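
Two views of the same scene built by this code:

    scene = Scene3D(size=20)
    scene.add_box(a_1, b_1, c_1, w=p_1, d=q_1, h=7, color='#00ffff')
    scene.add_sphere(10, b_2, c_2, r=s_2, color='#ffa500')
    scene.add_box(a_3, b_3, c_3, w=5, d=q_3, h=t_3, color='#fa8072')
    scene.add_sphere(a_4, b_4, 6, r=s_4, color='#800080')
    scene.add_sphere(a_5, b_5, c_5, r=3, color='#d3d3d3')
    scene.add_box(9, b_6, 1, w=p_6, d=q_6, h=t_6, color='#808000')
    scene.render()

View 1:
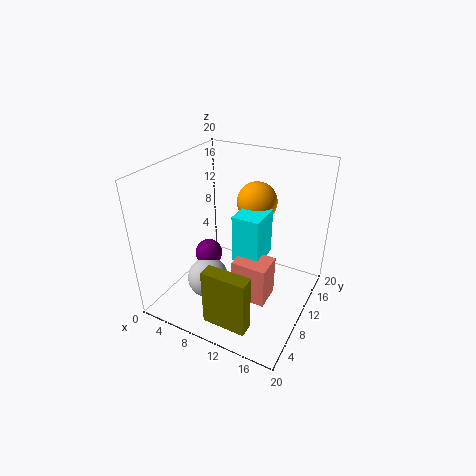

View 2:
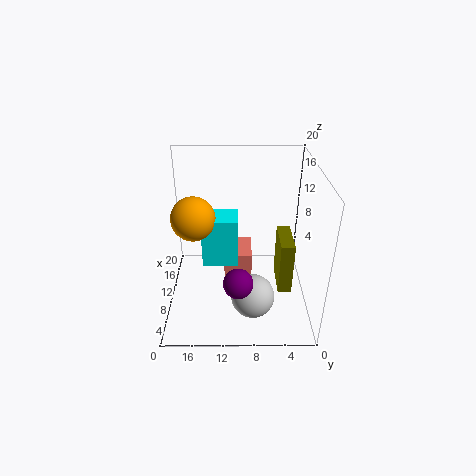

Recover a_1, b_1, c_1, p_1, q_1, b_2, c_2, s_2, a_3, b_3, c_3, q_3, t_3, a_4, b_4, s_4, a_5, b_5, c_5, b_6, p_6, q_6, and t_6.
a_1 = 9, b_1 = 10, c_1 = 6, p_1 = 4, q_1 = 5, b_2 = 16, c_2 = 13, s_2 = 3, a_3 = 10, b_3 = 8, c_3 = 1, q_3 = 4, t_3 = 6, a_4 = 5, b_4 = 10, s_4 = 2, a_5 = 6, b_5 = 8, c_5 = 3, b_6 = 2, p_6 = 6, q_6 = 2, t_6 = 8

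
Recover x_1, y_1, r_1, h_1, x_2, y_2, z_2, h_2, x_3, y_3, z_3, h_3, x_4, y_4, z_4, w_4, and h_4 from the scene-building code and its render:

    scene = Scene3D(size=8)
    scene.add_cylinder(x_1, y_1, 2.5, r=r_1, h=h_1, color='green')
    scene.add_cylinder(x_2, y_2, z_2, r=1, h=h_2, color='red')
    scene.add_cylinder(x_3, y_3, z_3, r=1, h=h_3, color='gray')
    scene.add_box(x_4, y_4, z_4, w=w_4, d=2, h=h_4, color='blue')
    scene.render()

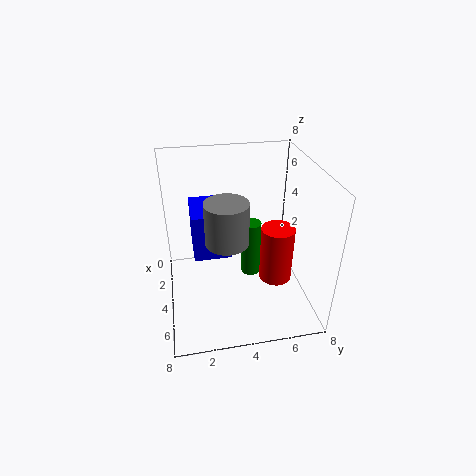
x_1 = 5
y_1 = 4.5
r_1 = 0.5
h_1 = 3
x_2 = 3.5
y_2 = 6.5
z_2 = 0.5
h_2 = 3.5
x_3 = 6.5
y_3 = 3
z_3 = 5.5
h_3 = 2
x_4 = 2.5
y_4 = 1.5
z_4 = 3.5
w_4 = 2.5
h_4 = 2.5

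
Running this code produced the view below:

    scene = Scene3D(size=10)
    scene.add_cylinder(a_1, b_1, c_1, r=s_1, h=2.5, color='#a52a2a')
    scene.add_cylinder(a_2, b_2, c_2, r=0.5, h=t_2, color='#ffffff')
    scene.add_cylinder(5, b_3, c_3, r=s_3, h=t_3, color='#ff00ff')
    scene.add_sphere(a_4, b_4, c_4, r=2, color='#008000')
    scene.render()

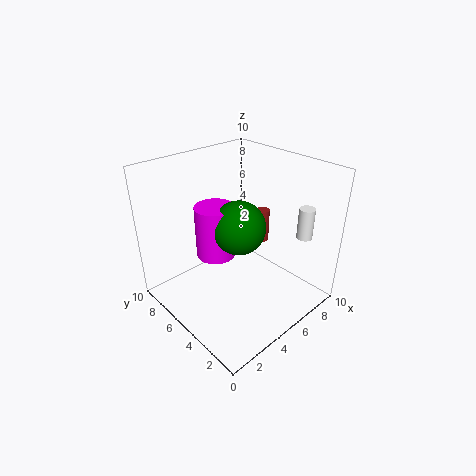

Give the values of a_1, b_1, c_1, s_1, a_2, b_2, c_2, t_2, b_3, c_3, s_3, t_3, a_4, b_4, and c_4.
a_1 = 8
b_1 = 5.5
c_1 = 3.5
s_1 = 0.5
a_2 = 7
b_2 = 1
c_2 = 6
t_2 = 2
b_3 = 7.5
c_3 = 2.5
s_3 = 1.5
t_3 = 4
a_4 = 6
b_4 = 6
c_4 = 5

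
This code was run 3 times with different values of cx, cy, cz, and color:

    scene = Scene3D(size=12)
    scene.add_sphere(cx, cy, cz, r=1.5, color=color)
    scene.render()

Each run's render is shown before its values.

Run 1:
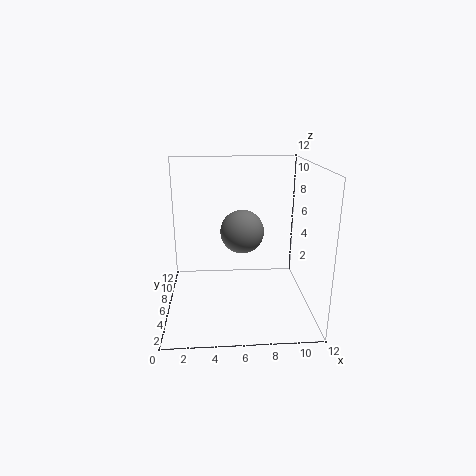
cx = 6; cy = 2; cz = 8; color = 'gray'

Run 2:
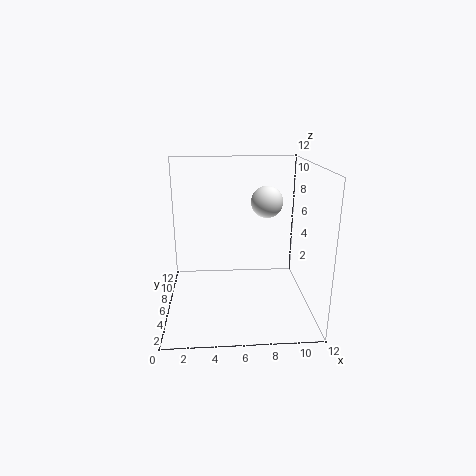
cx = 9; cy = 10; cz = 8; color = 'white'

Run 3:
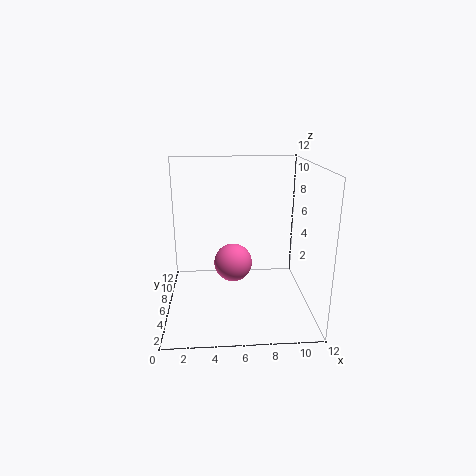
cx = 5.5; cy = 4.5; cz = 4.5; color = 'hotpink'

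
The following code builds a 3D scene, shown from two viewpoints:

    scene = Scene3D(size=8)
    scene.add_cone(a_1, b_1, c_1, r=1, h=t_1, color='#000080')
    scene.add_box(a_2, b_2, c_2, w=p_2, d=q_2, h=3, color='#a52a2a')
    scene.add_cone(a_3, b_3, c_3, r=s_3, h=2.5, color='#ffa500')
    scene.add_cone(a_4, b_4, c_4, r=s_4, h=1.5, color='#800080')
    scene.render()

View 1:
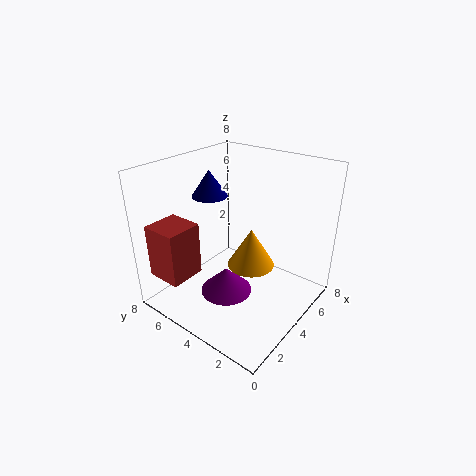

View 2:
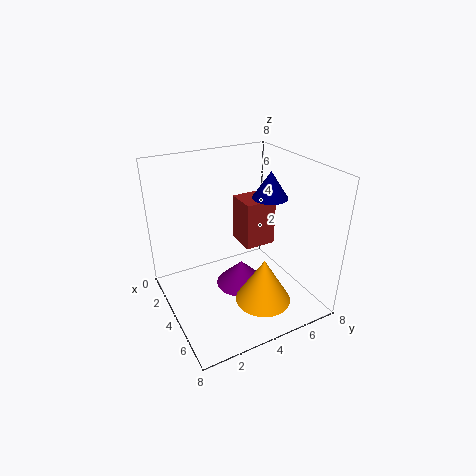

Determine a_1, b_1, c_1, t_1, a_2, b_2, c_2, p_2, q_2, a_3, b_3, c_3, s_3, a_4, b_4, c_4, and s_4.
a_1 = 4
b_1 = 6
c_1 = 6
t_1 = 1.5
a_2 = 0.5
b_2 = 5.5
c_2 = 2
p_2 = 2
q_2 = 2
a_3 = 6
b_3 = 4.5
c_3 = 1
s_3 = 1.5
a_4 = 3.5
b_4 = 4.5
c_4 = 0.5
s_4 = 1.5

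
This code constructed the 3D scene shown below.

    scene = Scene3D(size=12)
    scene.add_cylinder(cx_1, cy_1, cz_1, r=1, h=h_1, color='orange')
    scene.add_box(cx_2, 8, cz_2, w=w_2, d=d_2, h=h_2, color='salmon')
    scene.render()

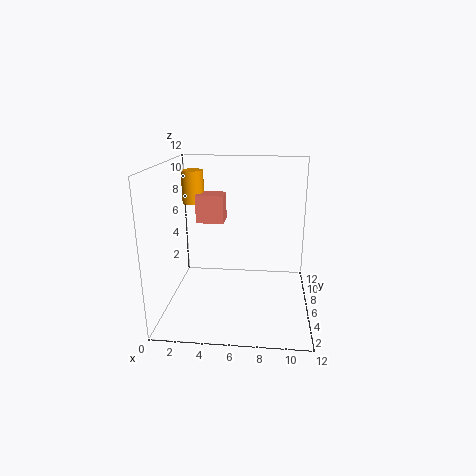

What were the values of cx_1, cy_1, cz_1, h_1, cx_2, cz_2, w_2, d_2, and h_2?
cx_1 = 1.5
cy_1 = 9.5
cz_1 = 8
h_1 = 3
cx_2 = 2
cz_2 = 6.5
w_2 = 2.5
d_2 = 2
h_2 = 2.5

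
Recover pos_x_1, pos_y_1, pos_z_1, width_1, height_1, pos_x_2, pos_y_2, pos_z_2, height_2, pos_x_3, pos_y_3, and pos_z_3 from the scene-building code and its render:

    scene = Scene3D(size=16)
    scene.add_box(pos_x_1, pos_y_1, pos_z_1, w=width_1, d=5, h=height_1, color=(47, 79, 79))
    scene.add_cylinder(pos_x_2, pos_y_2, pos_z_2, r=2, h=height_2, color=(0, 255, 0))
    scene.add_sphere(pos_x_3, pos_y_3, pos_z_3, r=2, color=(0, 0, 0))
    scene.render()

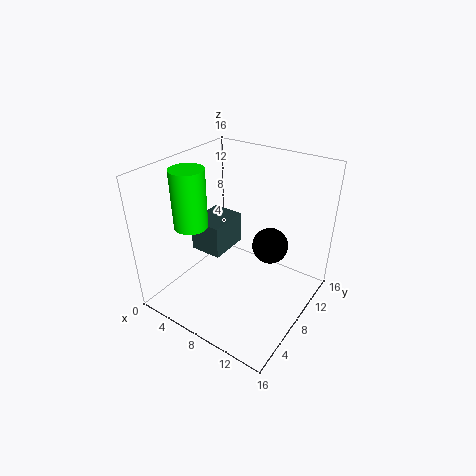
pos_x_1 = 1
pos_y_1 = 8
pos_z_1 = 4
width_1 = 4
height_1 = 4
pos_x_2 = 2
pos_y_2 = 7
pos_z_2 = 8
height_2 = 7
pos_x_3 = 11
pos_y_3 = 10
pos_z_3 = 7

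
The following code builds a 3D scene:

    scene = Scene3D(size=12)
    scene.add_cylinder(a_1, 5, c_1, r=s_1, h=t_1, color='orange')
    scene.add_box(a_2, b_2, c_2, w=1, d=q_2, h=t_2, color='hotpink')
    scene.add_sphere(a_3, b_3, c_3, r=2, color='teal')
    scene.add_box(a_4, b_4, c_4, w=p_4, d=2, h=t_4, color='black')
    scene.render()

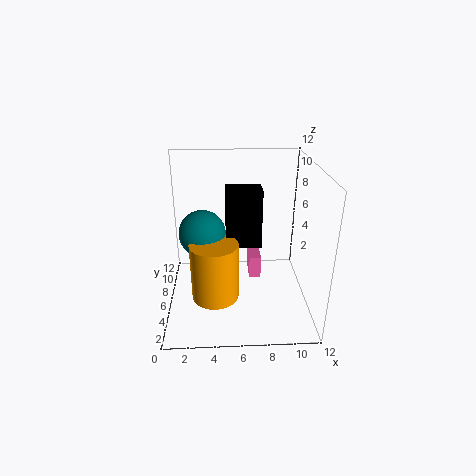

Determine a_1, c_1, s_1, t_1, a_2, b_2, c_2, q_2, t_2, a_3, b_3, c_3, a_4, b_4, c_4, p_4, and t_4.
a_1 = 4; c_1 = 1; s_1 = 2; t_1 = 5; a_2 = 7; b_2 = 6; c_2 = 2; q_2 = 3; t_2 = 2; a_3 = 3; b_3 = 7; c_3 = 6; a_4 = 5; b_4 = 6; c_4 = 5; p_4 = 3; t_4 = 5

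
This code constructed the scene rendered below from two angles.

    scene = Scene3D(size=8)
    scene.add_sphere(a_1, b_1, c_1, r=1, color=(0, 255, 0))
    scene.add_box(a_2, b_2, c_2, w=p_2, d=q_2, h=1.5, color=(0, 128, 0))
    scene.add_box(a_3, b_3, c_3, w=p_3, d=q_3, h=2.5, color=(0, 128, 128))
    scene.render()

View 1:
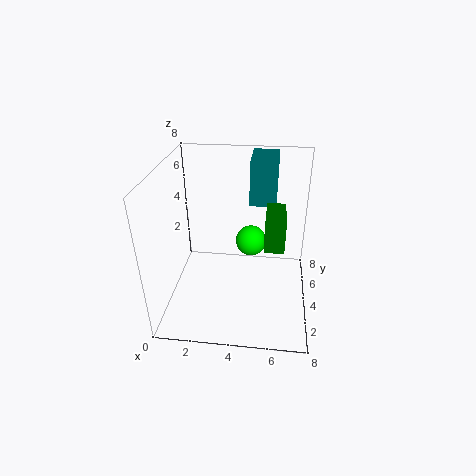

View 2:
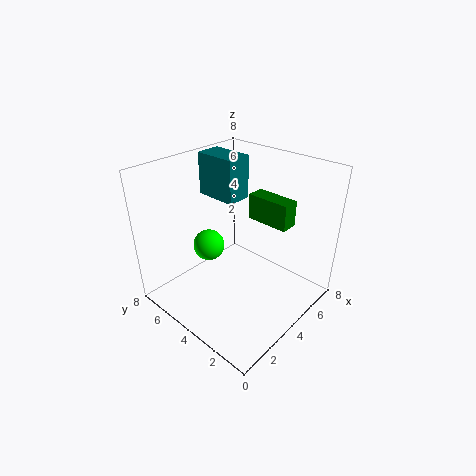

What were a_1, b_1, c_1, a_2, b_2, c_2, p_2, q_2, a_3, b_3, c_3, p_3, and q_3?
a_1 = 4.5, b_1 = 7, c_1 = 2, a_2 = 5.5, b_2 = 2, c_2 = 4.5, p_2 = 1, q_2 = 2.5, a_3 = 4.5, b_3 = 5, c_3 = 5.5, p_3 = 1.5, q_3 = 2.5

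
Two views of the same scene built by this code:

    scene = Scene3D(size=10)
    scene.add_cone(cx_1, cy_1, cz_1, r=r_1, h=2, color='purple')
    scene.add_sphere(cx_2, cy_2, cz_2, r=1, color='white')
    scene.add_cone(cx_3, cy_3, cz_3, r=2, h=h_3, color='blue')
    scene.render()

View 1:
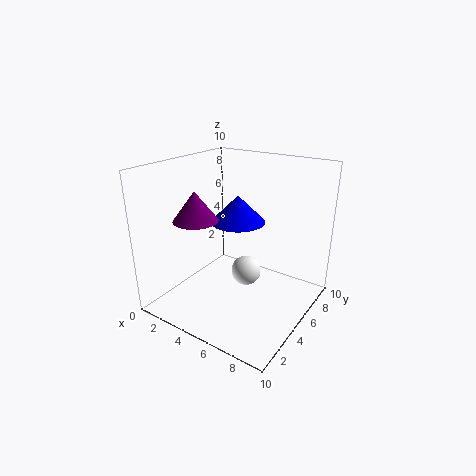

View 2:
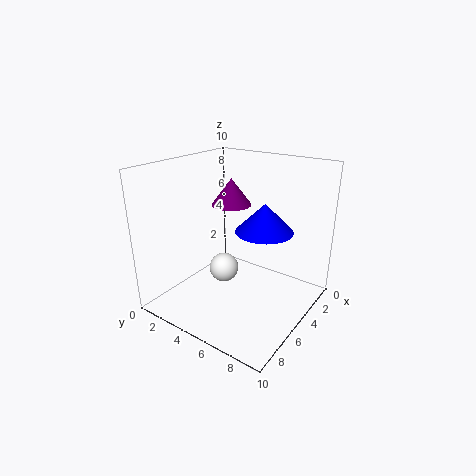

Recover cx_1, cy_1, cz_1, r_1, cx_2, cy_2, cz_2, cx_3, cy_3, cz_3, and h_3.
cx_1 = 3
cy_1 = 3
cz_1 = 6.5
r_1 = 1.5
cx_2 = 6
cy_2 = 4.5
cz_2 = 3
cx_3 = 4
cy_3 = 6.5
cz_3 = 5.5
h_3 = 2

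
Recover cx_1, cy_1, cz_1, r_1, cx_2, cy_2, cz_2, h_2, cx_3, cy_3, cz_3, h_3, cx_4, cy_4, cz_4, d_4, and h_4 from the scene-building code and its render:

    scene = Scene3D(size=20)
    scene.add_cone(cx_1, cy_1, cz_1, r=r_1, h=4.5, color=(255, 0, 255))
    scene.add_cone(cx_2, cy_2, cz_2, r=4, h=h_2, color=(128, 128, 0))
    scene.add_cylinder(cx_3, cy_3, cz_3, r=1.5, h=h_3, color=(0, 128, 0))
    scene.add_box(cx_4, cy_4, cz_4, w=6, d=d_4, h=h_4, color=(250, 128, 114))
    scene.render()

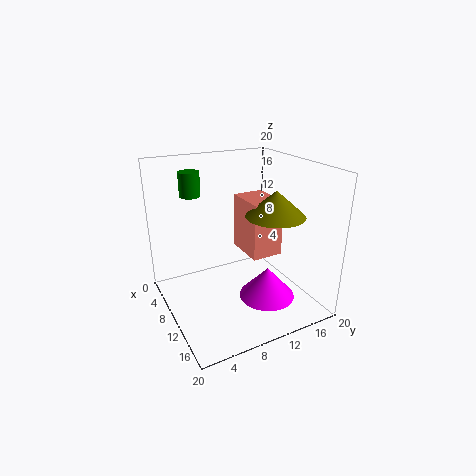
cx_1 = 12.5
cy_1 = 13.5
cz_1 = 1
r_1 = 4
cx_2 = 13
cy_2 = 14
cz_2 = 13.5
h_2 = 3.5
cx_3 = 4
cy_3 = 5.5
cz_3 = 15
h_3 = 3.5
cx_4 = 6
cy_4 = 11.5
cz_4 = 7
d_4 = 4.5
h_4 = 8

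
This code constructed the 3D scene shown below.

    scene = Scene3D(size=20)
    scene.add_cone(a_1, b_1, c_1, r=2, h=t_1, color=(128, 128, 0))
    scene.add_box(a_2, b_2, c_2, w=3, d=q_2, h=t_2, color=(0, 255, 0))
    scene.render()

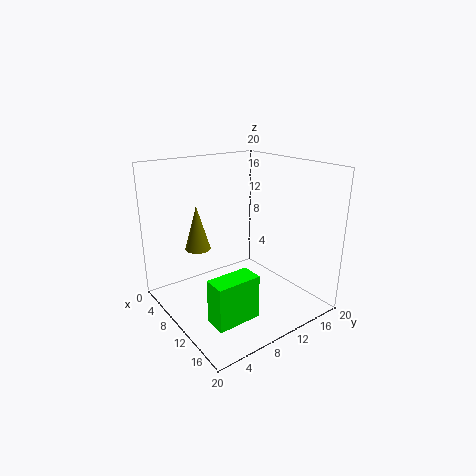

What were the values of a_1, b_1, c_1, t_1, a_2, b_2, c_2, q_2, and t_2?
a_1 = 2
b_1 = 8
c_1 = 6
t_1 = 7
a_2 = 13
b_2 = 3
c_2 = 1
q_2 = 6
t_2 = 6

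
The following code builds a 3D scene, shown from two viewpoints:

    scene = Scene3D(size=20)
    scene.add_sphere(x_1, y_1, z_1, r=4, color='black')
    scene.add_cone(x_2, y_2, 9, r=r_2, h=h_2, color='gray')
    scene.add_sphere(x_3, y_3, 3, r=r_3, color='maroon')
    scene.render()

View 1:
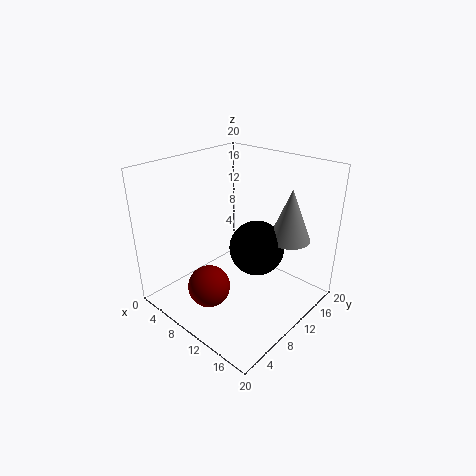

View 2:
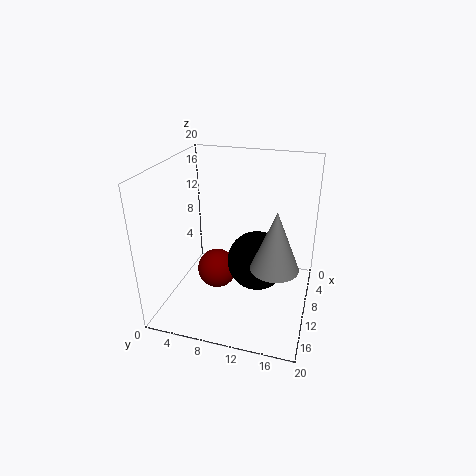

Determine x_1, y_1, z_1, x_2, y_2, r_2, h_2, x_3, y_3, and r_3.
x_1 = 11
y_1 = 13
z_1 = 7.5
x_2 = 14.5
y_2 = 16
r_2 = 3
h_2 = 7.5
x_3 = 8
y_3 = 6
r_3 = 3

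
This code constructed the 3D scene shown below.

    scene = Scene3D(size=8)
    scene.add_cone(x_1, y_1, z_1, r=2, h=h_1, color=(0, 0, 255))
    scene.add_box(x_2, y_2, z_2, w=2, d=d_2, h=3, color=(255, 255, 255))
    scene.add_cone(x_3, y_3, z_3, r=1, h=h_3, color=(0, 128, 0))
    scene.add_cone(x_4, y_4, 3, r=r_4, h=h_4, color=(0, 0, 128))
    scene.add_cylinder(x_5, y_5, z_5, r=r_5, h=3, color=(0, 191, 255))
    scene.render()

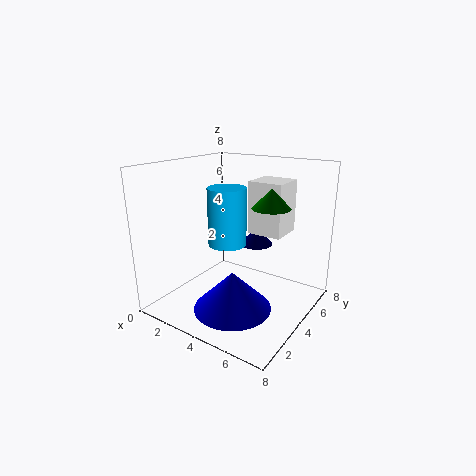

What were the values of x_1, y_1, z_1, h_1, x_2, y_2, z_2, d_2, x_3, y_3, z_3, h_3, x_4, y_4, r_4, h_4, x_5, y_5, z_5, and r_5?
x_1 = 5, y_1 = 2, z_1 = 1, h_1 = 2, x_2 = 4, y_2 = 5, z_2 = 4, d_2 = 2, x_3 = 6, y_3 = 4, z_3 = 6, h_3 = 1, x_4 = 4, y_4 = 6, r_4 = 1, h_4 = 1, x_5 = 4, y_5 = 3, z_5 = 4, r_5 = 1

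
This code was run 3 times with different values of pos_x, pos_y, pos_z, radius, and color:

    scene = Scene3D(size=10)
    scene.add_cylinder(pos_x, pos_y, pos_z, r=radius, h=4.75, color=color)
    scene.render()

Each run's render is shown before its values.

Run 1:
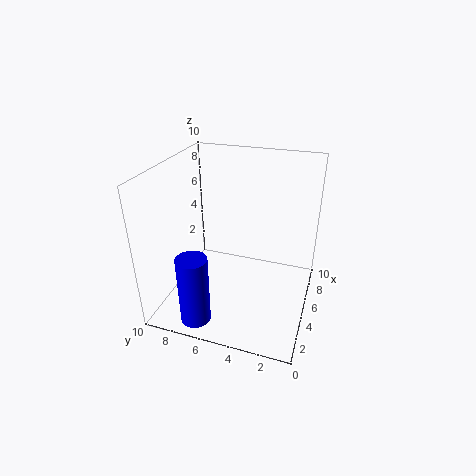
pos_x = 1.25; pos_y = 6.75; pos_z = 0.5; radius = 1; color = 'blue'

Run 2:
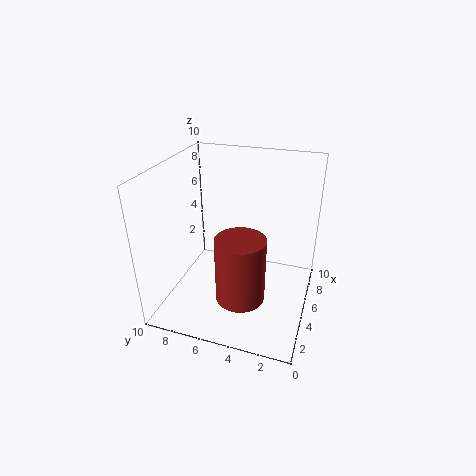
pos_x = 4; pos_y = 4.5; pos_z = 0.75; radius = 1.75; color = 'brown'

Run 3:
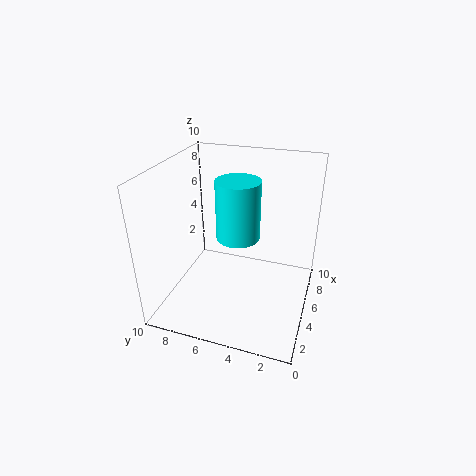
pos_x = 8; pos_y = 6; pos_z = 3.25; radius = 1.75; color = 'cyan'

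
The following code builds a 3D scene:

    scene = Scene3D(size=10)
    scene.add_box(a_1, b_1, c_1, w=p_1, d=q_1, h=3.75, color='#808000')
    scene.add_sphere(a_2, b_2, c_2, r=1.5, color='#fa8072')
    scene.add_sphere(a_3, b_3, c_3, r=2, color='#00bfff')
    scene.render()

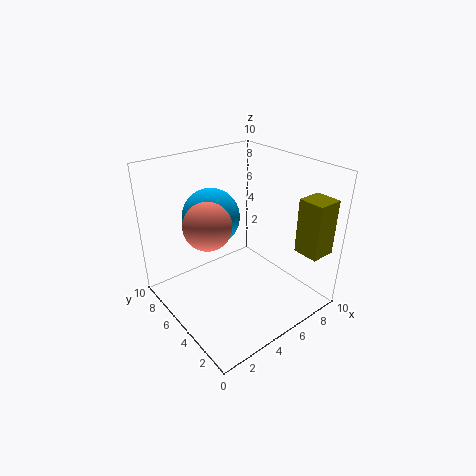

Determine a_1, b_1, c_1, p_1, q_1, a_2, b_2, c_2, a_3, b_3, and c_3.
a_1 = 7.5; b_1 = 0.25; c_1 = 4.5; p_1 = 1.75; q_1 = 1.75; a_2 = 2.25; b_2 = 4.5; c_2 = 7; a_3 = 4; b_3 = 6.75; c_3 = 6.25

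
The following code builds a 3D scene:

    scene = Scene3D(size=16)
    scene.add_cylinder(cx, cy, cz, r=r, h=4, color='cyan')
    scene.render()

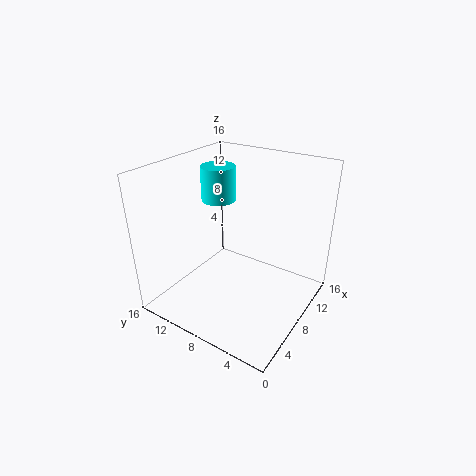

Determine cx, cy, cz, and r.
cx = 10, cy = 12, cz = 11, r = 2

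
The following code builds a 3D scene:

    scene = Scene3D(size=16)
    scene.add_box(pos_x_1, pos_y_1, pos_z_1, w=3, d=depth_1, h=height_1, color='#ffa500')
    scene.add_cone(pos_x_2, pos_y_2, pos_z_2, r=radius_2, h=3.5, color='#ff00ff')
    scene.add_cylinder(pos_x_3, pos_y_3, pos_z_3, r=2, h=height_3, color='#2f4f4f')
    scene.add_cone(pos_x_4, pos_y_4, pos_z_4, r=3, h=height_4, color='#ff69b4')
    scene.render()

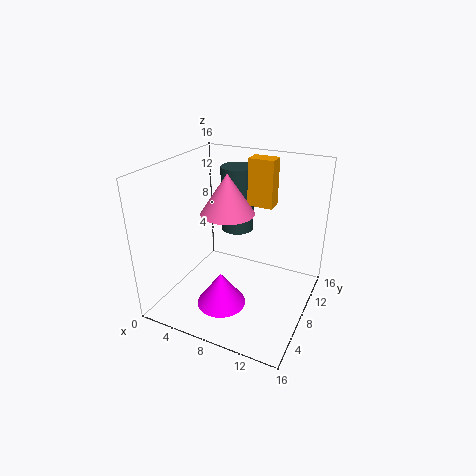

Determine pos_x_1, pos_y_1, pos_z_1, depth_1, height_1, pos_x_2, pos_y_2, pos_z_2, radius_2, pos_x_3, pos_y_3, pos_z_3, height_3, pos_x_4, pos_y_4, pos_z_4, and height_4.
pos_x_1 = 7.5
pos_y_1 = 11.5
pos_z_1 = 10.5
depth_1 = 2
height_1 = 5.5
pos_x_2 = 8.5
pos_y_2 = 3
pos_z_2 = 3
radius_2 = 2.5
pos_x_3 = 5.5
pos_y_3 = 13
pos_z_3 = 6.5
height_3 = 8
pos_x_4 = 6.5
pos_y_4 = 8.5
pos_z_4 = 10.5
height_4 = 4.5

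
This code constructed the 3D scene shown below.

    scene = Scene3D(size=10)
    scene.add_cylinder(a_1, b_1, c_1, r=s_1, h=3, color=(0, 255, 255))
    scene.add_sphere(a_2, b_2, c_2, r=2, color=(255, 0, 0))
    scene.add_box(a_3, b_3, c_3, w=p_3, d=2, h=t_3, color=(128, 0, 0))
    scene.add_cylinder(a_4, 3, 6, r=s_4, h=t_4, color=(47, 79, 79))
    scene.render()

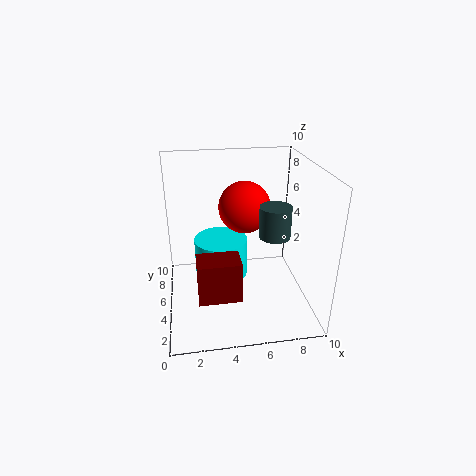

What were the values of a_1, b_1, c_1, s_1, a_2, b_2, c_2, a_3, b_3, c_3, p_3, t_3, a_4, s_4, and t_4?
a_1 = 4
b_1 = 7
c_1 = 1
s_1 = 2
a_2 = 6
b_2 = 8
c_2 = 6
a_3 = 2
b_3 = 3
c_3 = 1
p_3 = 3
t_3 = 3
a_4 = 7
s_4 = 1
t_4 = 2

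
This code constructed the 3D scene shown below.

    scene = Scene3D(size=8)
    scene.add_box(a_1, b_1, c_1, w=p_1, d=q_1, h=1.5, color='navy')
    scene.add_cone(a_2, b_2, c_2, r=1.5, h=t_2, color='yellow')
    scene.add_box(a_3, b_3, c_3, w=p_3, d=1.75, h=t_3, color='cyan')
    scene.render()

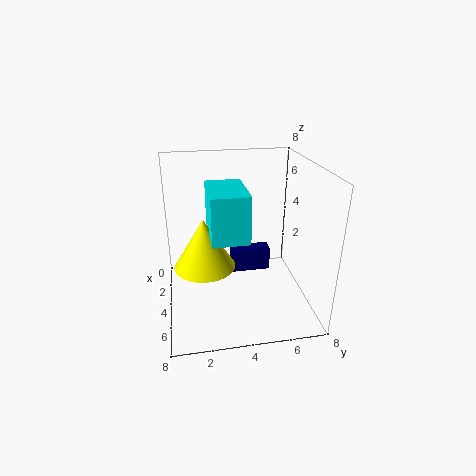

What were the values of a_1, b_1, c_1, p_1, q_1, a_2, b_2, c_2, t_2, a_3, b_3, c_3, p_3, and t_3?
a_1 = 1, b_1 = 4, c_1 = 0.5, p_1 = 1, q_1 = 2.5, a_2 = 5.75, b_2 = 2, c_2 = 3.5, t_2 = 2.5, a_3 = 4.5, b_3 = 2.25, c_3 = 5.25, p_3 = 2.75, t_3 = 2.25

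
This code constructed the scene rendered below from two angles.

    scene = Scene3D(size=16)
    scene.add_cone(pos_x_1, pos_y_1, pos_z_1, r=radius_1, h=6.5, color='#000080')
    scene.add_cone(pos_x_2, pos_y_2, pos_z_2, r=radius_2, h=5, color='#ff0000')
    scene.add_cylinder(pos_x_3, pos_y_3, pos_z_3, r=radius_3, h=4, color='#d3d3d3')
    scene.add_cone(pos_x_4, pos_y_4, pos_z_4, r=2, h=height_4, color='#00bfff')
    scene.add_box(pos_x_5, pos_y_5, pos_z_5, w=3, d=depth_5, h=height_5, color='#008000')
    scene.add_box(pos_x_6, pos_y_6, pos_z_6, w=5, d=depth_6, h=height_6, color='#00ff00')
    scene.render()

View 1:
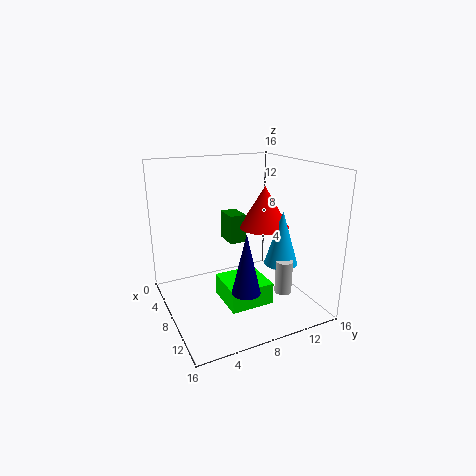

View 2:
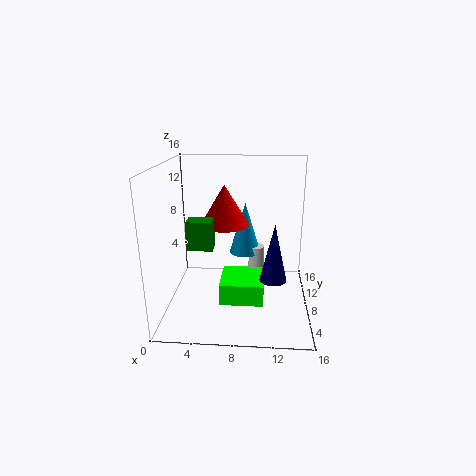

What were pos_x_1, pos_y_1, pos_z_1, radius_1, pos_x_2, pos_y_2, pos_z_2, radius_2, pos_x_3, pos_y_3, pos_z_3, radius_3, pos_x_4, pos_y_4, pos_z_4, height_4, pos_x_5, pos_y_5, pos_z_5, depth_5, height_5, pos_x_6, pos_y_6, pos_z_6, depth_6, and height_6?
pos_x_1 = 12, pos_y_1 = 7, pos_z_1 = 3.5, radius_1 = 1.5, pos_x_2 = 6, pos_y_2 = 12.5, pos_z_2 = 8, radius_2 = 3, pos_x_3 = 10, pos_y_3 = 13, pos_z_3 = 1, radius_3 = 1, pos_x_4 = 8.5, pos_y_4 = 13.5, pos_z_4 = 4, height_4 = 6.5, pos_x_5 = 2, pos_y_5 = 8.5, pos_z_5 = 6, depth_5 = 2, height_5 = 3.5, pos_x_6 = 6, pos_y_6 = 6, pos_z_6 = 0.5, depth_6 = 5, height_6 = 2.5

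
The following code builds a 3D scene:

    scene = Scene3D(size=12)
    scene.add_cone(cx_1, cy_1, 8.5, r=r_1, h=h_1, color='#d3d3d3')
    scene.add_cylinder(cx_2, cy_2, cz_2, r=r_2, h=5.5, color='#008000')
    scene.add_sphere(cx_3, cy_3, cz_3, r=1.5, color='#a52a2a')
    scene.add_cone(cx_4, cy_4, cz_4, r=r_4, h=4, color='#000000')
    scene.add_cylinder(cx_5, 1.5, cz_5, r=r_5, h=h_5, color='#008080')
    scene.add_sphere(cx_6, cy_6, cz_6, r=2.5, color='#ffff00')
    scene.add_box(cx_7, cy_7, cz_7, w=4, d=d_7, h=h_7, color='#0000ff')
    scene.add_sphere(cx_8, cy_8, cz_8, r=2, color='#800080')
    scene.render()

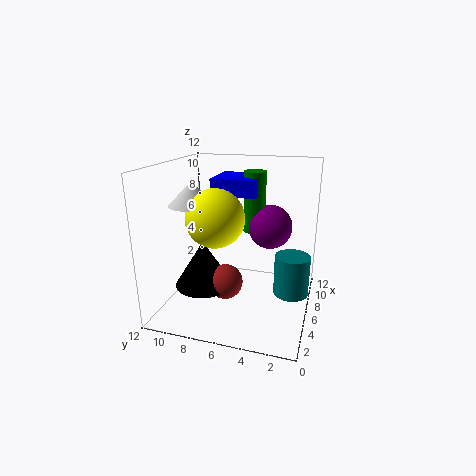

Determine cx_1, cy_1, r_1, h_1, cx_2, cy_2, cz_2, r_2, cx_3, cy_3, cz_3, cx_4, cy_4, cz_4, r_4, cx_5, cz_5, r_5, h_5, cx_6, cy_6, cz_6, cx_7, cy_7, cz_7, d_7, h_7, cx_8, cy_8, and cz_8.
cx_1 = 6, cy_1 = 10, r_1 = 2, h_1 = 2, cx_2 = 9.5, cy_2 = 5.5, cz_2 = 5.5, r_2 = 1, cx_3 = 5.5, cy_3 = 7, cz_3 = 2, cx_4 = 5.5, cy_4 = 9, cz_4 = 1.5, r_4 = 2.5, cx_5 = 7, cz_5 = 1, r_5 = 1.5, h_5 = 3.5, cx_6 = 6, cy_6 = 8, cz_6 = 7.5, cx_7 = 7.5, cy_7 = 5, cz_7 = 9, d_7 = 4, h_7 = 1.5, cx_8 = 9.5, cy_8 = 4, cz_8 = 6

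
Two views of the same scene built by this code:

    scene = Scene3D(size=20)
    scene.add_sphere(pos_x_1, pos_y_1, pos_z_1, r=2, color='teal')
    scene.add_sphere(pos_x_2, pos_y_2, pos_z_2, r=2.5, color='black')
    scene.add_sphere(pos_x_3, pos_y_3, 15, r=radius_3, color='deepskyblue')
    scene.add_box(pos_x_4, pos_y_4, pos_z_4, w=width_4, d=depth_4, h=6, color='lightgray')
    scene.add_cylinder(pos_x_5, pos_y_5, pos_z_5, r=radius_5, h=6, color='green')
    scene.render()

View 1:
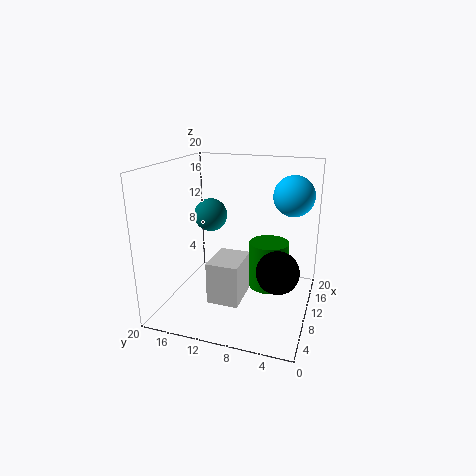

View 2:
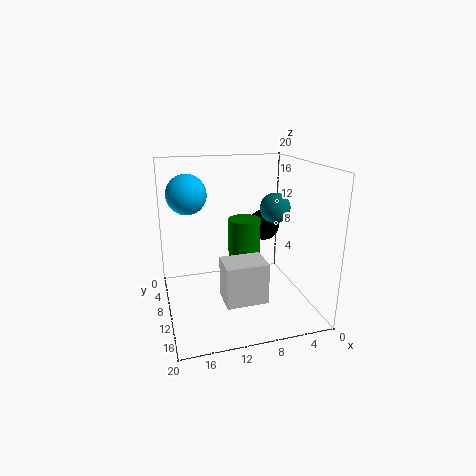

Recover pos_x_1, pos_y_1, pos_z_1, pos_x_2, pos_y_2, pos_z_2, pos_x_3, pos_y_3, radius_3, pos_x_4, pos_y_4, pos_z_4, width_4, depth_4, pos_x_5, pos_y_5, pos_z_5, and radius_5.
pos_x_1 = 5.5, pos_y_1 = 12, pos_z_1 = 14.5, pos_x_2 = 3.5, pos_y_2 = 3, pos_z_2 = 9, pos_x_3 = 16, pos_y_3 = 3.5, radius_3 = 3, pos_x_4 = 6.5, pos_y_4 = 9, pos_z_4 = 1, width_4 = 6, depth_4 = 4.5, pos_x_5 = 7.5, pos_y_5 = 5, pos_z_5 = 5, radius_5 = 2.5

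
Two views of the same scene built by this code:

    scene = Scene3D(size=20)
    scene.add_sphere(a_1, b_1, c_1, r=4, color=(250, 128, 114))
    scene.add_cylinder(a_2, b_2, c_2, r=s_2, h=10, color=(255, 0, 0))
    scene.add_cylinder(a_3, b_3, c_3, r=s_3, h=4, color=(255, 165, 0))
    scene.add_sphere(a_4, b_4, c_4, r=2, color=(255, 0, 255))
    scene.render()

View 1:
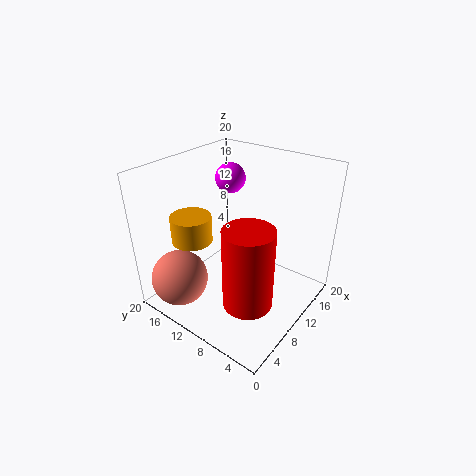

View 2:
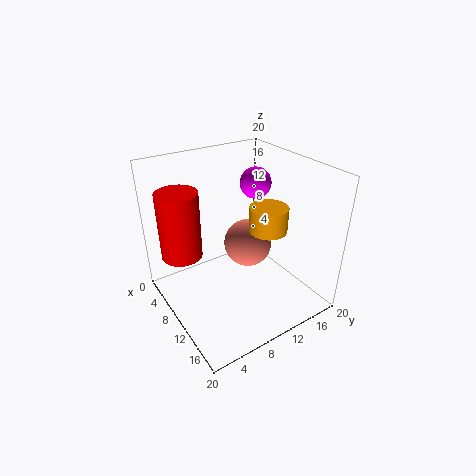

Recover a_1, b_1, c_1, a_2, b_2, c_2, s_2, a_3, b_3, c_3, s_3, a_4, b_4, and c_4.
a_1 = 4, b_1 = 16, c_1 = 4, a_2 = 4, b_2 = 4, c_2 = 6, s_2 = 3, a_3 = 8, b_3 = 17, c_3 = 8, s_3 = 3, a_4 = 11, b_4 = 12, c_4 = 18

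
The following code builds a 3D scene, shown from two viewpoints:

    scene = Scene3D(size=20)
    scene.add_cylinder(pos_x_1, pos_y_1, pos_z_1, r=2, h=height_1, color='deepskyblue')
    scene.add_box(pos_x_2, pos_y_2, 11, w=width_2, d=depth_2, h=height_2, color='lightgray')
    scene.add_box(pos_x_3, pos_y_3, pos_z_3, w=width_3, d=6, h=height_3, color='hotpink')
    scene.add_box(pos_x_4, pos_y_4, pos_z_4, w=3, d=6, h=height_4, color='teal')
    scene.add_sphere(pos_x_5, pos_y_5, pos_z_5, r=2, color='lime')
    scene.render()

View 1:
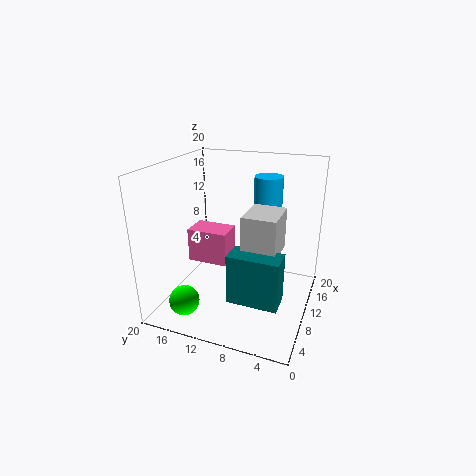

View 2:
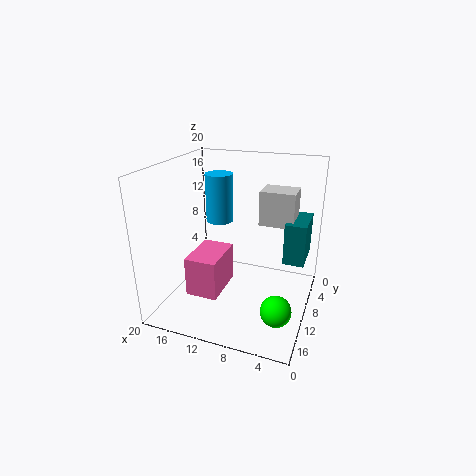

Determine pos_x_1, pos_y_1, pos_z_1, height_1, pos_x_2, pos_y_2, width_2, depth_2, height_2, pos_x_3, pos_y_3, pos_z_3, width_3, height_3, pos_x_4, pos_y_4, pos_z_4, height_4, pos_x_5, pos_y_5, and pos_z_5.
pos_x_1 = 14
pos_y_1 = 7
pos_z_1 = 11
height_1 = 7
pos_x_2 = 3
pos_y_2 = 3
width_2 = 5
depth_2 = 4
height_2 = 5
pos_x_3 = 10
pos_y_3 = 12
pos_z_3 = 5
width_3 = 4
height_3 = 5
pos_x_4 = 1
pos_y_4 = 2
pos_z_4 = 6
height_4 = 6
pos_x_5 = 3
pos_y_5 = 15
pos_z_5 = 3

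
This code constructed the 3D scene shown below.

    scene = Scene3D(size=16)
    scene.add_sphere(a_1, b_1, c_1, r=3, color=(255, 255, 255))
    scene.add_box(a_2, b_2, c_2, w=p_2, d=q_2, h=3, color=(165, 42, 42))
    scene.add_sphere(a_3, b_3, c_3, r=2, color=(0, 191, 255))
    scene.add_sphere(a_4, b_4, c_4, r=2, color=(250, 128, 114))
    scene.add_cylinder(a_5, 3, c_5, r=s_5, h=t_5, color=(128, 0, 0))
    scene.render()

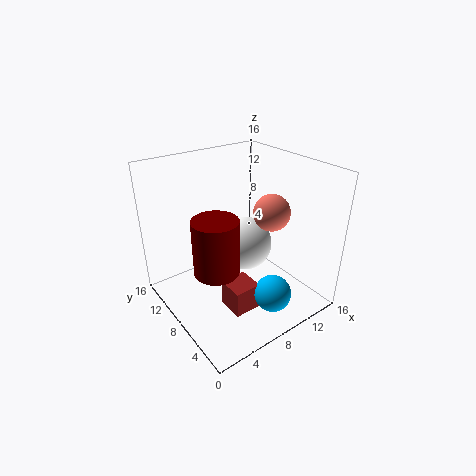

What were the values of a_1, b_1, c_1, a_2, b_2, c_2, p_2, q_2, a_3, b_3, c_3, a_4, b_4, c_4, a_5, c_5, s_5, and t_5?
a_1 = 9; b_1 = 8; c_1 = 7; a_2 = 5; b_2 = 4; c_2 = 1; p_2 = 3; q_2 = 3; a_3 = 9; b_3 = 3; c_3 = 3; a_4 = 11; b_4 = 6; c_4 = 11; a_5 = 2; c_5 = 9; s_5 = 2; t_5 = 5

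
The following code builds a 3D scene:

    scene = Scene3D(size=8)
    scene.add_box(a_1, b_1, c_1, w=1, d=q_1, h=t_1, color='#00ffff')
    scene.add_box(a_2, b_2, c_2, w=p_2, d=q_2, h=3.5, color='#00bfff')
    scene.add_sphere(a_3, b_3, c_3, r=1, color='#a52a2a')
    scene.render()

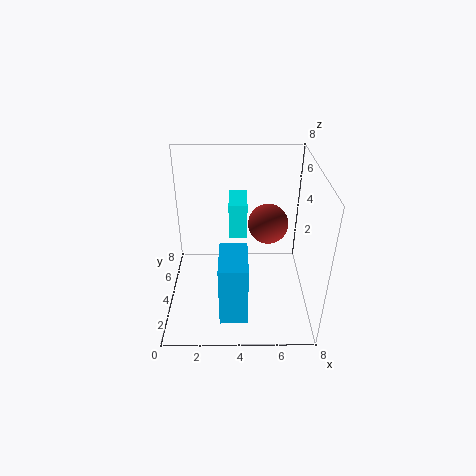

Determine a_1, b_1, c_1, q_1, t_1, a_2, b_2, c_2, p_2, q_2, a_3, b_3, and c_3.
a_1 = 3.5
b_1 = 4
c_1 = 4
q_1 = 2
t_1 = 2
a_2 = 3
b_2 = 1
c_2 = 0.5
p_2 = 1.5
q_2 = 2.5
a_3 = 5.5
b_3 = 3
c_3 = 5.5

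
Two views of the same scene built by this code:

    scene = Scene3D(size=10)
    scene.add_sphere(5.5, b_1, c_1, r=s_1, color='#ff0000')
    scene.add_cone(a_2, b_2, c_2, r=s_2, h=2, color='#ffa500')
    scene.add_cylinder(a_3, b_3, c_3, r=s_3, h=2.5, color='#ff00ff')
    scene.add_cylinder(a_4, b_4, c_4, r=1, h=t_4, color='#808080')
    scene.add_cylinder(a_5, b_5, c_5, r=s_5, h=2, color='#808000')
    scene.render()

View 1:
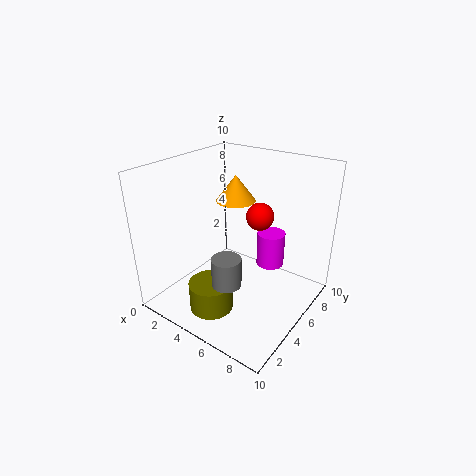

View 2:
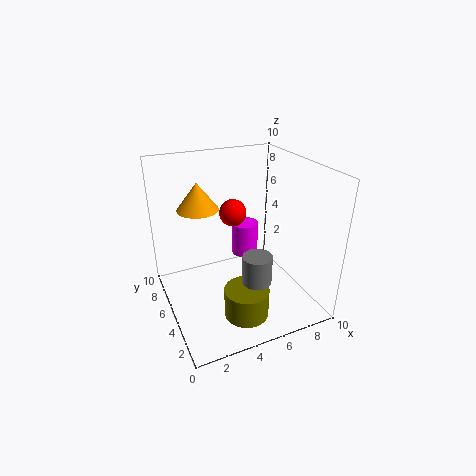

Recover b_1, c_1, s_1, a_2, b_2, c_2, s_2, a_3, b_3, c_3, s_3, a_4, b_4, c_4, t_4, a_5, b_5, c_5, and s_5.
b_1 = 7; c_1 = 6; s_1 = 1; a_2 = 3; b_2 = 7.5; c_2 = 6.5; s_2 = 1.5; a_3 = 6.5; b_3 = 7; c_3 = 2.5; s_3 = 1; a_4 = 5.5; b_4 = 3; c_4 = 2.5; t_4 = 2; a_5 = 4.5; b_5 = 2.5; c_5 = 0.5; s_5 = 1.5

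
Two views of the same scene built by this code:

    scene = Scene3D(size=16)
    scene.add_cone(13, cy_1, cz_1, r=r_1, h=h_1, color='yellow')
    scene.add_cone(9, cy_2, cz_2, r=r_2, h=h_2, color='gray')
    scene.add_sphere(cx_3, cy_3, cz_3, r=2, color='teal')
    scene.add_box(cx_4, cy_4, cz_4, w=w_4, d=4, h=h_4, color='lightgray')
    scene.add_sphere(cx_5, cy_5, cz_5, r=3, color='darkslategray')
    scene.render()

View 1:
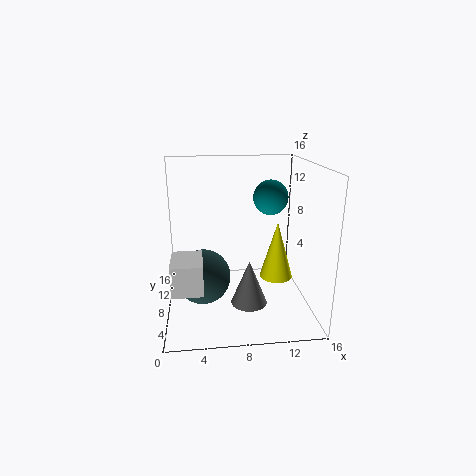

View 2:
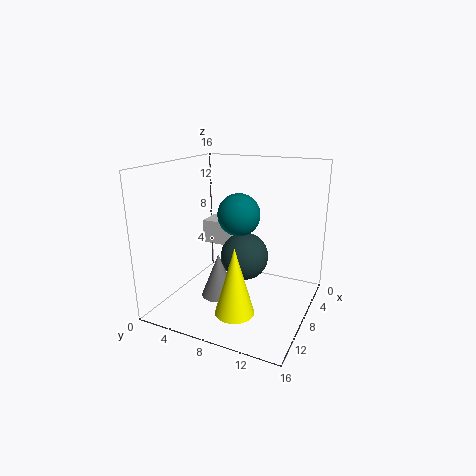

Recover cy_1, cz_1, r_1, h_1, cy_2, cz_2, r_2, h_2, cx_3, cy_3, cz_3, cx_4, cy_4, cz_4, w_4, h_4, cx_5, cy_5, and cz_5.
cy_1 = 10; cz_1 = 2; r_1 = 2; h_1 = 7; cy_2 = 6; cz_2 = 1; r_2 = 2; h_2 = 5; cx_3 = 12; cy_3 = 10; cz_3 = 12; cx_4 = 1; cy_4 = 1; cz_4 = 5; w_4 = 3; h_4 = 3; cx_5 = 4; cy_5 = 7; cz_5 = 4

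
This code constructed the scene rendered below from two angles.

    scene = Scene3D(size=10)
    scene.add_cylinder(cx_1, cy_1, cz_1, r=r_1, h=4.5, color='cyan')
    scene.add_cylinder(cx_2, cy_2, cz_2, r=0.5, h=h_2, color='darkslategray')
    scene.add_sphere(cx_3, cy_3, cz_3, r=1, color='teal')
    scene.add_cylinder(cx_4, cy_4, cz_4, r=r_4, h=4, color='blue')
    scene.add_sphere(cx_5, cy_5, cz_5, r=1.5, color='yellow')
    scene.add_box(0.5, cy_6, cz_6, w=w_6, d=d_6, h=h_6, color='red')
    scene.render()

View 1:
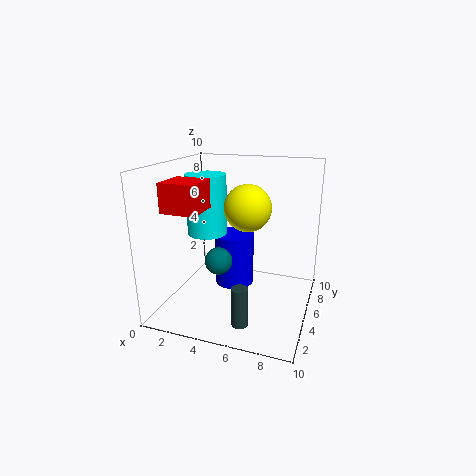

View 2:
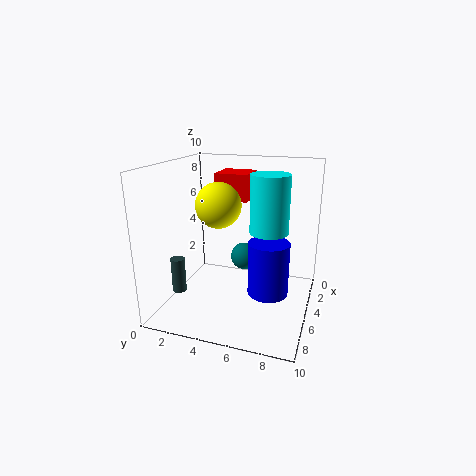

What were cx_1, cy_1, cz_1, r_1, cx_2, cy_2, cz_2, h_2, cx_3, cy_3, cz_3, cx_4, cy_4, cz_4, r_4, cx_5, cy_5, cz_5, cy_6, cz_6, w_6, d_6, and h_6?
cx_1 = 2; cy_1 = 6.5; cz_1 = 4.5; r_1 = 1.5; cx_2 = 6.5; cy_2 = 1; cz_2 = 1; h_2 = 2.5; cx_3 = 3.5; cy_3 = 5; cz_3 = 3; cx_4 = 4; cy_4 = 7; cz_4 = 0.5; r_4 = 1.5; cx_5 = 6; cy_5 = 4; cz_5 = 7.5; cy_6 = 2.5; cz_6 = 7; w_6 = 2.5; d_6 = 2.5; h_6 = 2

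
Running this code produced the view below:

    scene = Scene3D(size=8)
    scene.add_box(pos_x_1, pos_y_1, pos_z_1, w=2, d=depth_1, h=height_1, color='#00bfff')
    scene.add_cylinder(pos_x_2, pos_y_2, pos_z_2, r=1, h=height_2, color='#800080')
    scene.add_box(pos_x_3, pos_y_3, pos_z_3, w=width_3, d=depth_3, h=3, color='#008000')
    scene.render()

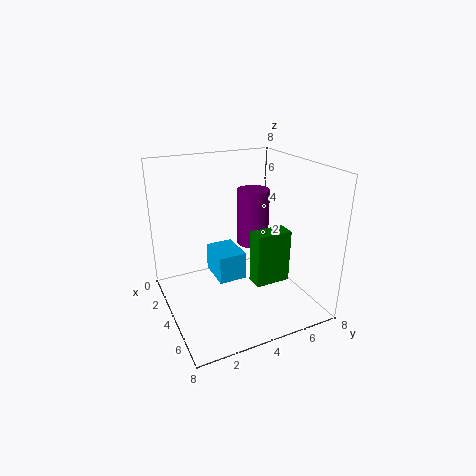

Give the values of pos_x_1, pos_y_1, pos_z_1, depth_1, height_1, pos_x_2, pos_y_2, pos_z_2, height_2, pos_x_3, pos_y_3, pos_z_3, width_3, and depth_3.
pos_x_1 = 3; pos_y_1 = 2.5; pos_z_1 = 2; depth_1 = 1.5; height_1 = 1.5; pos_x_2 = 2; pos_y_2 = 6; pos_z_2 = 2.5; height_2 = 3.5; pos_x_3 = 4.5; pos_y_3 = 4.5; pos_z_3 = 1.5; width_3 = 1; depth_3 = 2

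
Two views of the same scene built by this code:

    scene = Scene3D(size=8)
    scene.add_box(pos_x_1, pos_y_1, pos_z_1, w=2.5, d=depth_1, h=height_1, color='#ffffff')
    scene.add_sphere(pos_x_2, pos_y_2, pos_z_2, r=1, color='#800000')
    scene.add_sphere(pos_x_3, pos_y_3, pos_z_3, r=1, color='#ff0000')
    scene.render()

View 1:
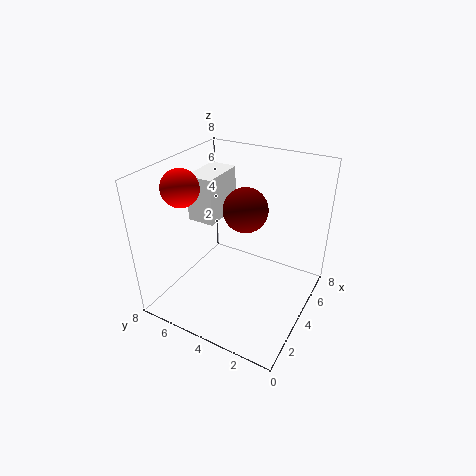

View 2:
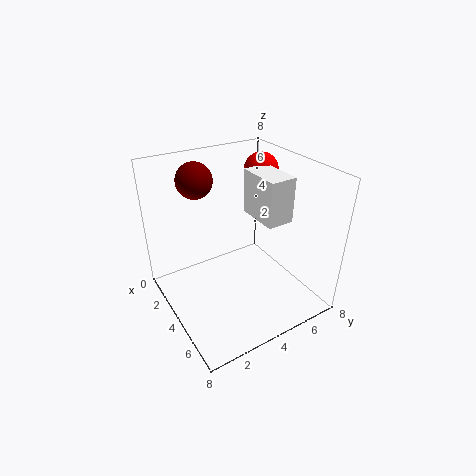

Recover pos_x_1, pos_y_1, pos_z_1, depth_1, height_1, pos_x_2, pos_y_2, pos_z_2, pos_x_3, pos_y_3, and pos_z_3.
pos_x_1 = 3
pos_y_1 = 5
pos_z_1 = 5
depth_1 = 1.5
height_1 = 2.5
pos_x_2 = 2
pos_y_2 = 2.5
pos_z_2 = 7
pos_x_3 = 2.5
pos_y_3 = 6.5
pos_z_3 = 7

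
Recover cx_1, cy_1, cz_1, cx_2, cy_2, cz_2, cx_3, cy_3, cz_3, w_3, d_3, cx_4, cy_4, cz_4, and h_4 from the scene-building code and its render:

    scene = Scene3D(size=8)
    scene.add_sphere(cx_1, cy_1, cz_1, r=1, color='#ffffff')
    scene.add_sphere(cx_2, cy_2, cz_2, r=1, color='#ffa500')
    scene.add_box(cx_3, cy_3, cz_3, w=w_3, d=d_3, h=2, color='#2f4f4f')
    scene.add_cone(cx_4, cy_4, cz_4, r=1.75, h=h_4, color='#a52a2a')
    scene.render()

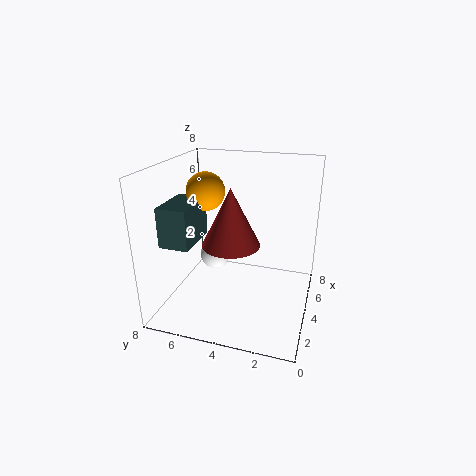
cx_1 = 6.75, cy_1 = 6.5, cz_1 = 1.25, cx_2 = 3.25, cy_2 = 5.5, cz_2 = 6.75, cx_3 = 0.75, cy_3 = 5.5, cz_3 = 4.5, w_3 = 2.5, d_3 = 1.5, cx_4 = 5, cy_4 = 4.75, cz_4 = 3, h_4 = 3.5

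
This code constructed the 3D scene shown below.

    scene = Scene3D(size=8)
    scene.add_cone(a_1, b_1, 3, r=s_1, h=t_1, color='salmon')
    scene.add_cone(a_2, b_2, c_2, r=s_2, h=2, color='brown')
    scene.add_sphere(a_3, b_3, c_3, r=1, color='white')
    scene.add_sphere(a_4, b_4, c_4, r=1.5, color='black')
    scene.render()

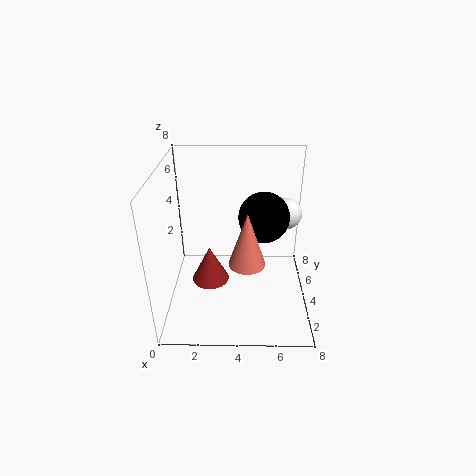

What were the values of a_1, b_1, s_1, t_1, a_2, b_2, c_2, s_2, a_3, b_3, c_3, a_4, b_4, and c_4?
a_1 = 4.5; b_1 = 3; s_1 = 1; t_1 = 3; a_2 = 2.5; b_2 = 3; c_2 = 2; s_2 = 1; a_3 = 7; b_3 = 7; c_3 = 4; a_4 = 5.5; b_4 = 5.5; c_4 = 4.5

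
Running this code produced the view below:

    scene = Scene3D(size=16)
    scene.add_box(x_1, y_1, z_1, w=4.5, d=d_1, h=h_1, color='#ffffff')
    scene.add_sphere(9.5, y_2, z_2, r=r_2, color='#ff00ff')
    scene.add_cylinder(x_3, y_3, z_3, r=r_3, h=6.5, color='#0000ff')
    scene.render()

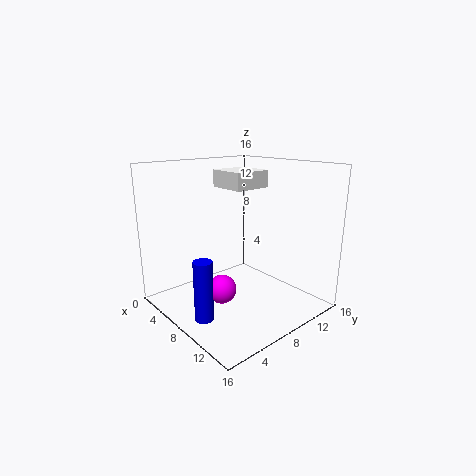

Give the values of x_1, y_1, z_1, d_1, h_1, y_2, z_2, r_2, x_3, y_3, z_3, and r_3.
x_1 = 3; y_1 = 8.5; z_1 = 13; d_1 = 4.5; h_1 = 2; y_2 = 4.5; z_2 = 3.5; r_2 = 1.5; x_3 = 9; y_3 = 2.5; z_3 = 0.5; r_3 = 1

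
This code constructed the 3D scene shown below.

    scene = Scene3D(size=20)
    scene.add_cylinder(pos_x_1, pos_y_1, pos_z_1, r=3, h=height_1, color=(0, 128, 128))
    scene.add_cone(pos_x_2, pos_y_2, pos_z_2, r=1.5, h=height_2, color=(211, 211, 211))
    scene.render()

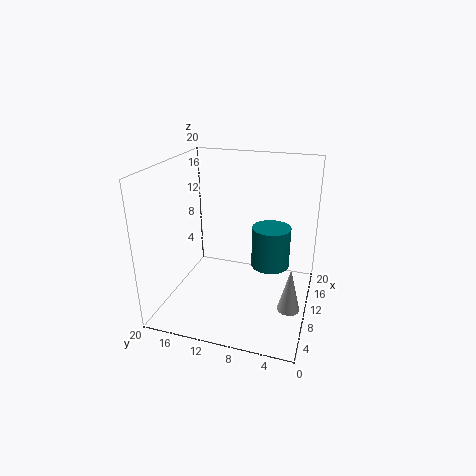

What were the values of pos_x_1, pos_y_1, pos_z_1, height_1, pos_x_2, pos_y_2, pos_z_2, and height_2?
pos_x_1 = 16
pos_y_1 = 6.5
pos_z_1 = 3
height_1 = 6.5
pos_x_2 = 7
pos_y_2 = 2
pos_z_2 = 2
height_2 = 6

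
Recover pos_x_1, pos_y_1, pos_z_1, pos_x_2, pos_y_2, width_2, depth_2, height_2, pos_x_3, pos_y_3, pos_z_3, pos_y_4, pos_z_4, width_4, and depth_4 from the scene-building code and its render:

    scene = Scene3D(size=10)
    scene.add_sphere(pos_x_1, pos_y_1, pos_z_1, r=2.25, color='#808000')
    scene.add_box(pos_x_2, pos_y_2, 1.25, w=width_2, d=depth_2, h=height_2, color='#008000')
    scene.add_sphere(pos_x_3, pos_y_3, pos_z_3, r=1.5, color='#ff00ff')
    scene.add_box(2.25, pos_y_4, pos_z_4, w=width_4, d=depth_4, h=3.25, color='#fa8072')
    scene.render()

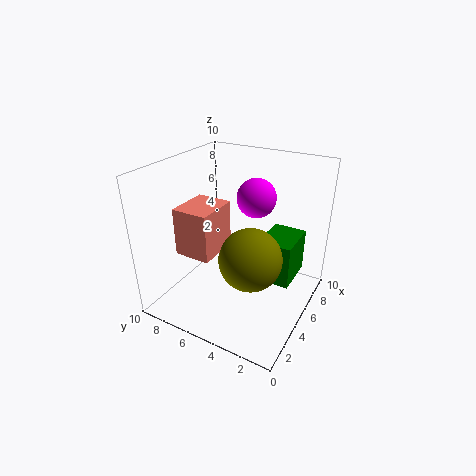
pos_x_1 = 5; pos_y_1 = 4; pos_z_1 = 3.5; pos_x_2 = 6; pos_y_2 = 1.5; width_2 = 3.25; depth_2 = 2.5; height_2 = 3.25; pos_x_3 = 8.25; pos_y_3 = 5.25; pos_z_3 = 6.75; pos_y_4 = 5.75; pos_z_4 = 4.25; width_4 = 3; depth_4 = 2.5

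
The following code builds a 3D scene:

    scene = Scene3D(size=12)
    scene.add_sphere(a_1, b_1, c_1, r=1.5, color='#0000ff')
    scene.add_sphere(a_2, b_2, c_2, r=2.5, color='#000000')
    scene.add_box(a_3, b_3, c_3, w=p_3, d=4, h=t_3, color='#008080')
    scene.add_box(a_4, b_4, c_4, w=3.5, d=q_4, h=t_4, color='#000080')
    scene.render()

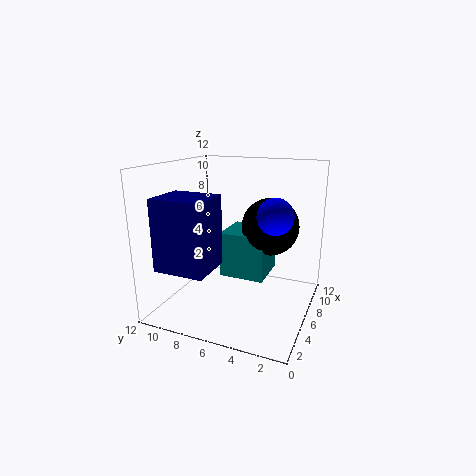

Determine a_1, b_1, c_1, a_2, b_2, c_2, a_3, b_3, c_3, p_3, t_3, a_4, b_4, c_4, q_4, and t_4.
a_1 = 6.5, b_1 = 3, c_1 = 8, a_2 = 8.5, b_2 = 4, c_2 = 6.5, a_3 = 6.5, b_3 = 4, c_3 = 2, p_3 = 4, t_3 = 4, a_4 = 0.5, b_4 = 6.5, c_4 = 4.5, q_4 = 4, t_4 = 5.5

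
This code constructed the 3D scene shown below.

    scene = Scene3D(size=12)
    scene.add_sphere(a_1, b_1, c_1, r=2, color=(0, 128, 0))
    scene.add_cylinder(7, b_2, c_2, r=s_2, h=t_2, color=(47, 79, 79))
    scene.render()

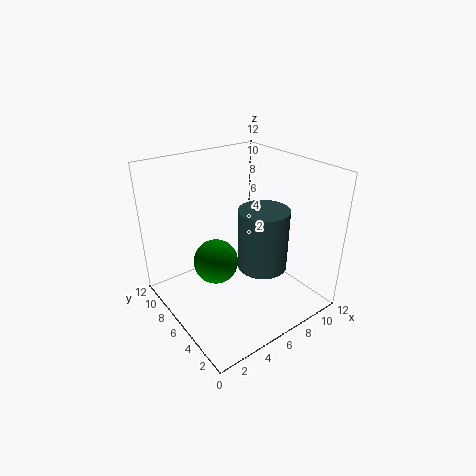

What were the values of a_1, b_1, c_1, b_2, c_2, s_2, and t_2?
a_1 = 5
b_1 = 8
c_1 = 3
b_2 = 4
c_2 = 4
s_2 = 2
t_2 = 5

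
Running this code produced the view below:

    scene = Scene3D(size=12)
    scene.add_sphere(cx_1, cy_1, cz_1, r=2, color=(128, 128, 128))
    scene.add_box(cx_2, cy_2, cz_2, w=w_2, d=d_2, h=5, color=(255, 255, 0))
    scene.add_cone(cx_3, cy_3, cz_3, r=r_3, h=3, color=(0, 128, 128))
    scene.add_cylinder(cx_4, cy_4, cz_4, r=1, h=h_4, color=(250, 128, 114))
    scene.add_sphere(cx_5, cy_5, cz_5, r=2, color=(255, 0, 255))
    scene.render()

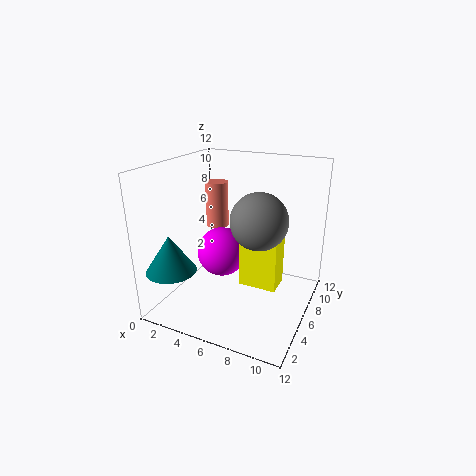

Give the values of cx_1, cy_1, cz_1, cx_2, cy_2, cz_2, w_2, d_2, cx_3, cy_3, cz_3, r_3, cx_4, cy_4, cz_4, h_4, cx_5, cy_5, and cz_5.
cx_1 = 9
cy_1 = 3
cz_1 = 9
cx_2 = 7
cy_2 = 4
cz_2 = 3
w_2 = 3
d_2 = 2
cx_3 = 2
cy_3 = 2
cz_3 = 4
r_3 = 2
cx_4 = 3
cy_4 = 8
cz_4 = 6
h_4 = 4
cx_5 = 5
cy_5 = 5
cz_5 = 5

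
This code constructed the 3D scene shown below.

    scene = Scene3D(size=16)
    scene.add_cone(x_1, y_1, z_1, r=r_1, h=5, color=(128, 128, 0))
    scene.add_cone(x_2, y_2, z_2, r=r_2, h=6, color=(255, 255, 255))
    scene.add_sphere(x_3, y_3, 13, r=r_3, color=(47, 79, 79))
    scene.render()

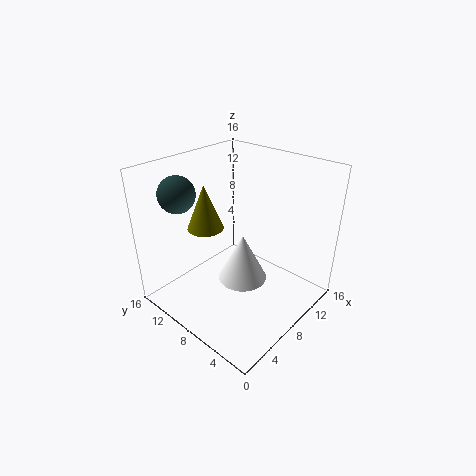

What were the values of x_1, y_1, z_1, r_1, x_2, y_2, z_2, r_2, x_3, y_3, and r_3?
x_1 = 6; y_1 = 11; z_1 = 9; r_1 = 2; x_2 = 10; y_2 = 9; z_2 = 1; r_2 = 3; x_3 = 4; y_3 = 13; r_3 = 2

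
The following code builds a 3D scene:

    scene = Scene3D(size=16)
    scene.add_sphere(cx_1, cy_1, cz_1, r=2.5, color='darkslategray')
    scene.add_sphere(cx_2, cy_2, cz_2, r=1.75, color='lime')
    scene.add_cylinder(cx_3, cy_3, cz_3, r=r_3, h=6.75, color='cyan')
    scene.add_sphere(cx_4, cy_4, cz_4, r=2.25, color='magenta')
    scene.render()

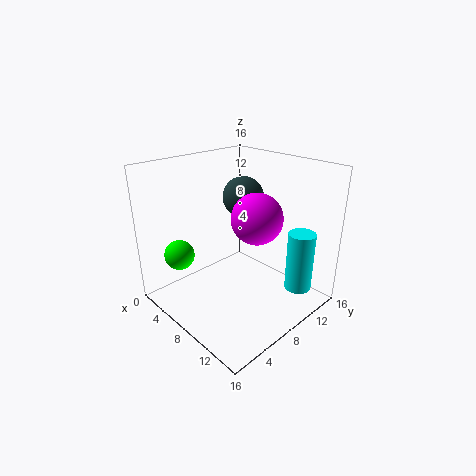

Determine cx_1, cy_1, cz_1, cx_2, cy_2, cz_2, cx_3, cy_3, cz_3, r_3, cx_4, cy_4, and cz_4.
cx_1 = 4.75, cy_1 = 12, cz_1 = 11, cx_2 = 2.5, cy_2 = 3.75, cz_2 = 5.25, cx_3 = 13.5, cy_3 = 12.25, cz_3 = 2.25, r_3 = 1.5, cx_4 = 13.75, cy_4 = 4.75, cz_4 = 13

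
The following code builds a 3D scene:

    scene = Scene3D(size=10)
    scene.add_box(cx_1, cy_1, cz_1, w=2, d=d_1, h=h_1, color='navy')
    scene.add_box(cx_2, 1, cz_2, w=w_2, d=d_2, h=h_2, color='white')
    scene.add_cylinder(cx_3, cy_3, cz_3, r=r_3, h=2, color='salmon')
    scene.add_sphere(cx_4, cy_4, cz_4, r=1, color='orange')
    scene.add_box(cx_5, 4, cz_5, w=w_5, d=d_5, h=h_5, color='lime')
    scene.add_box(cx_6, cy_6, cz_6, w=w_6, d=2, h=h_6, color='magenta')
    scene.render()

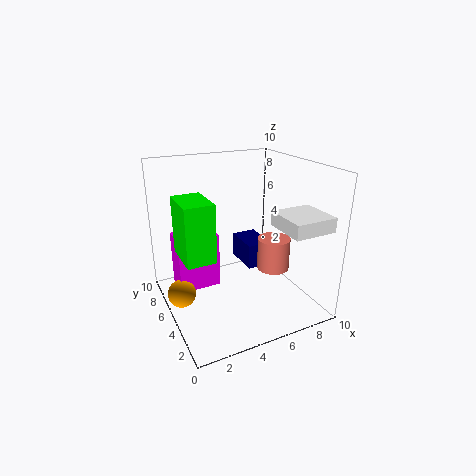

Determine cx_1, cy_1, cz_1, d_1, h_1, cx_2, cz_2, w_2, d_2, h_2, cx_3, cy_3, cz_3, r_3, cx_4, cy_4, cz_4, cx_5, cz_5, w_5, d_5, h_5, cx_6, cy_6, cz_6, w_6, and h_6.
cx_1 = 7, cy_1 = 7, cz_1 = 1, d_1 = 3, h_1 = 2, cx_2 = 7, cz_2 = 6, w_2 = 3, d_2 = 3, h_2 = 1, cx_3 = 6, cy_3 = 2, cz_3 = 4, r_3 = 1, cx_4 = 1, cy_4 = 6, cz_4 = 1, cx_5 = 1, cz_5 = 4, w_5 = 2, d_5 = 3, h_5 = 4, cx_6 = 1, cy_6 = 6, cz_6 = 1, w_6 = 3, h_6 = 4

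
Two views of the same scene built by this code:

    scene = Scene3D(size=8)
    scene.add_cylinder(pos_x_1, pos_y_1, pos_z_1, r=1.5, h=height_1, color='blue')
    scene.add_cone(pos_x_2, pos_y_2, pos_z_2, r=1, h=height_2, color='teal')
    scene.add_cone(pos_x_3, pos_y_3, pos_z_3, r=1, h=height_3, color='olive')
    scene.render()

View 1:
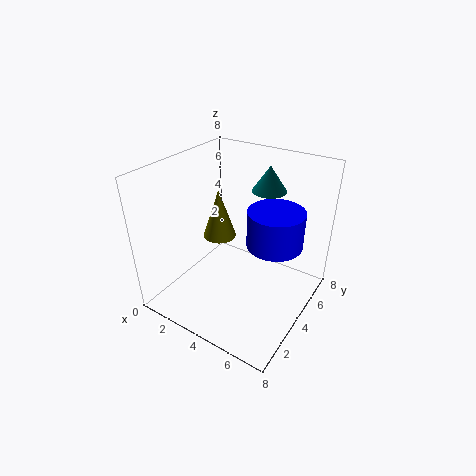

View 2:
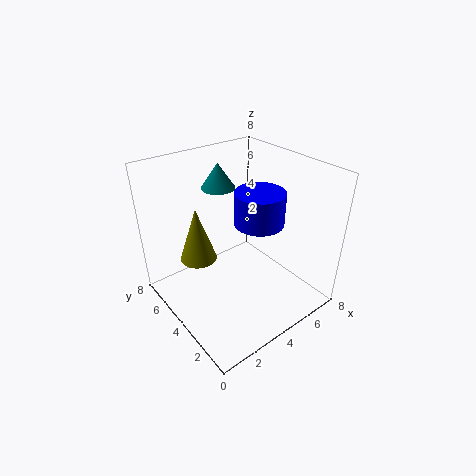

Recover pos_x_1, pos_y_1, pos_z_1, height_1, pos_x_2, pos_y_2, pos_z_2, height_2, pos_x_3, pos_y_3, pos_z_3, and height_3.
pos_x_1 = 6; pos_y_1 = 4.5; pos_z_1 = 4; height_1 = 2; pos_x_2 = 4.5; pos_y_2 = 6.5; pos_z_2 = 6; height_2 = 1.5; pos_x_3 = 2; pos_y_3 = 5; pos_z_3 = 3; height_3 = 3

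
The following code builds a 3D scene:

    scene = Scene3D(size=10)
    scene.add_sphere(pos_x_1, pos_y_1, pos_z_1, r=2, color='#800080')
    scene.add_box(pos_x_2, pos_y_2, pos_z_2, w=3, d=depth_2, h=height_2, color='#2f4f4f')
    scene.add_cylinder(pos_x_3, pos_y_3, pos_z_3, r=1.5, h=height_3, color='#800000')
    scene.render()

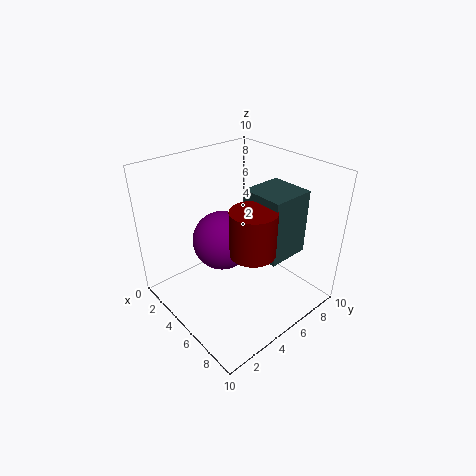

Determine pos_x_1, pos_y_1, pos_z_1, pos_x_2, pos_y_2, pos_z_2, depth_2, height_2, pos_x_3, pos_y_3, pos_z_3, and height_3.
pos_x_1 = 4.5, pos_y_1 = 4, pos_z_1 = 5, pos_x_2 = 5, pos_y_2 = 5.5, pos_z_2 = 4, depth_2 = 3, height_2 = 4.5, pos_x_3 = 7, pos_y_3 = 4.5, pos_z_3 = 5, height_3 = 3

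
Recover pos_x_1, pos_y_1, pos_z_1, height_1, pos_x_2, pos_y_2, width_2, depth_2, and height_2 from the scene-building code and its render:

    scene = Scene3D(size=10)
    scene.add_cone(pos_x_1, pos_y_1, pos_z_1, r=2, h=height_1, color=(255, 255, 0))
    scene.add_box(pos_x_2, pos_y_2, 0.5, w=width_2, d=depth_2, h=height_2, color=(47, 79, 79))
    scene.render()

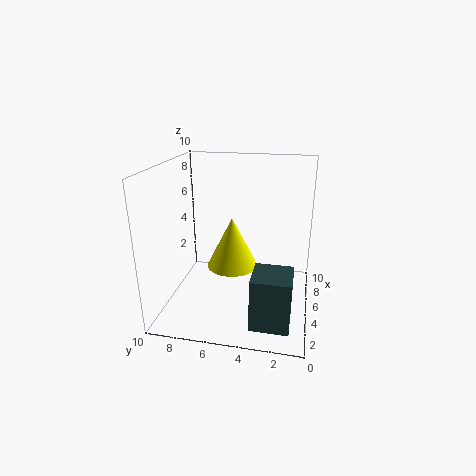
pos_x_1 = 7.5
pos_y_1 = 6
pos_z_1 = 1.5
height_1 = 4
pos_x_2 = 1
pos_y_2 = 1
width_2 = 2.5
depth_2 = 2.5
height_2 = 3.5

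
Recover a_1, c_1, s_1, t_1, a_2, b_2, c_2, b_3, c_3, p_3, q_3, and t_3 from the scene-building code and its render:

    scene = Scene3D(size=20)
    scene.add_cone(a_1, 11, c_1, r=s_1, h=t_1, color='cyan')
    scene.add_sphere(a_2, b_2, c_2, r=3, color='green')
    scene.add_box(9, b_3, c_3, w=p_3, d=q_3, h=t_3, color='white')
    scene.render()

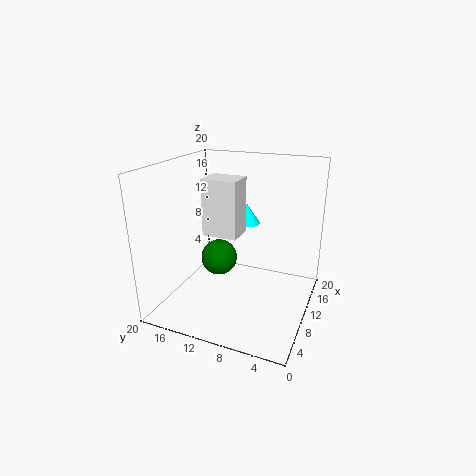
a_1 = 16; c_1 = 10; s_1 = 2; t_1 = 3; a_2 = 16; b_2 = 16; c_2 = 3; b_3 = 10; c_3 = 10; p_3 = 4; q_3 = 5; t_3 = 8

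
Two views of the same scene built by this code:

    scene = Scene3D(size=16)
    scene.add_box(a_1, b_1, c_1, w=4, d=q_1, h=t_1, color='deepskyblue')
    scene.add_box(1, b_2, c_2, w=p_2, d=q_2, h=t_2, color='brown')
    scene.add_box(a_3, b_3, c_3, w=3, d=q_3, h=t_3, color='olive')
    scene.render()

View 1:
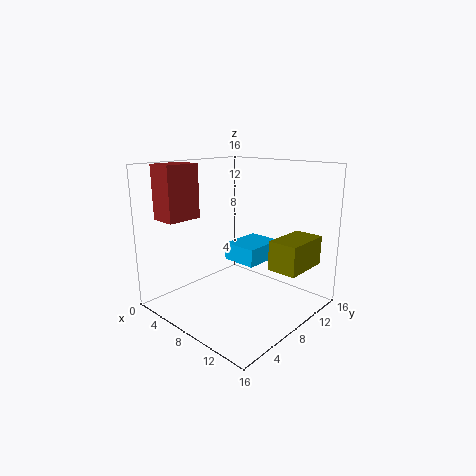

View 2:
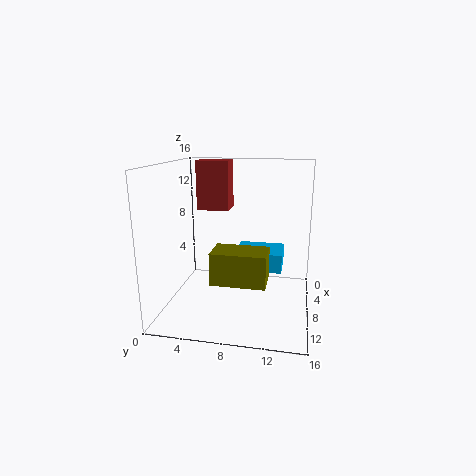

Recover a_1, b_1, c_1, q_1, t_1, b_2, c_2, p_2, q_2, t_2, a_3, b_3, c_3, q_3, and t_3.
a_1 = 6, b_1 = 8, c_1 = 5, q_1 = 5, t_1 = 2, b_2 = 2, c_2 = 10, p_2 = 3, q_2 = 4, t_2 = 6, a_3 = 13, b_3 = 7, c_3 = 6, q_3 = 5, t_3 = 3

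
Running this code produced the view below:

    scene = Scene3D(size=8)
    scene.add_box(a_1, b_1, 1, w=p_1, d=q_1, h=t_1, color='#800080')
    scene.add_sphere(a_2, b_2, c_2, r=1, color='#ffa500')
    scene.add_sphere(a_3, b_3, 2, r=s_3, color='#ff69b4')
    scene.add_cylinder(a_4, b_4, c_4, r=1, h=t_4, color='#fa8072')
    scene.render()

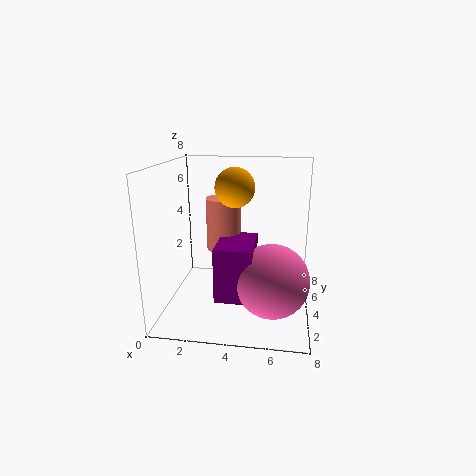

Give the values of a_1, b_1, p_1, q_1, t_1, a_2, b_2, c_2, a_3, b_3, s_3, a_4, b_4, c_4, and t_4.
a_1 = 3; b_1 = 2; p_1 = 2; q_1 = 3; t_1 = 3; a_2 = 4; b_2 = 3; c_2 = 7; a_3 = 6; b_3 = 3; s_3 = 2; a_4 = 3; b_4 = 5; c_4 = 3; t_4 = 3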